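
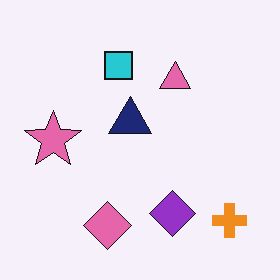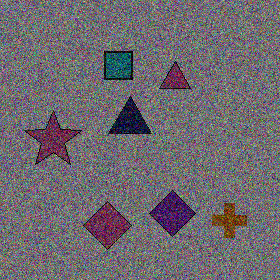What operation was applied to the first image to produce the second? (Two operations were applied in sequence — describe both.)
Noticeably darkened, then degraded with a thick layer of grain.

Every pixel — background and shapes alike — is uniformly darkened. Random speckle covers the whole image, including the flat background.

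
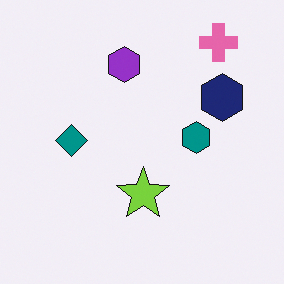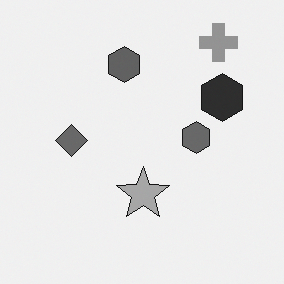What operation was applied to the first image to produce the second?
The second image is the first converted to grayscale.

All color is removed — every shape is now a shade of grey.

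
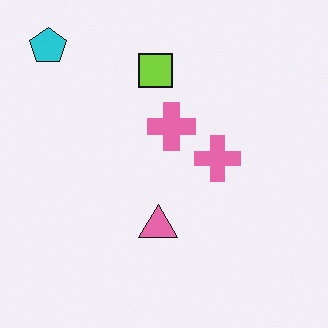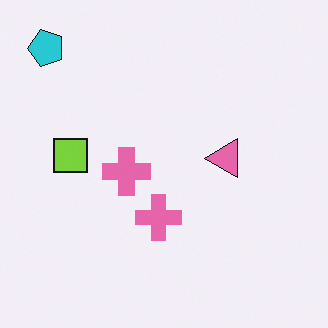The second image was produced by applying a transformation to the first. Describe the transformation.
This is the original image transposed (reflected across the top-left ↔ bottom-right diagonal).

Shapes have swapped their row and column positions — what was in the top-right is now in the bottom-left — a diagonal reflection.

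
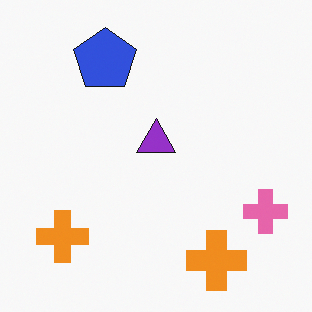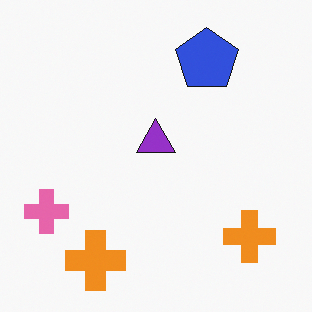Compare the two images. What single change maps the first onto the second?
The transformation is: flipped horizontally (left ↔ right).

The pink cross is in the bottom-right of the first image and the bottom-left of the second — shapes on opposite sides of the vertical midline have swapped in a mirror flip.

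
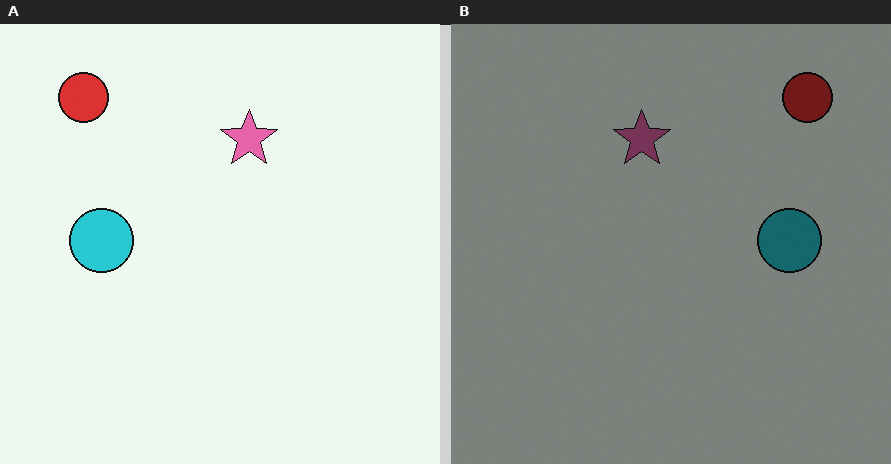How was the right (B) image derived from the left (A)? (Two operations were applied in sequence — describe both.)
It was darkened a lot, then flipped horizontally (left ↔ right).

Every pixel — background and shapes alike — is uniformly darkened. The red circle is in the top-left of the left (A) image and the top-right of the right (B) — shapes on opposite sides of the vertical midline have swapped in a mirror flip.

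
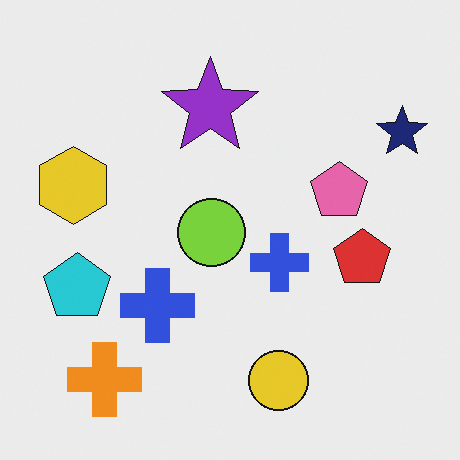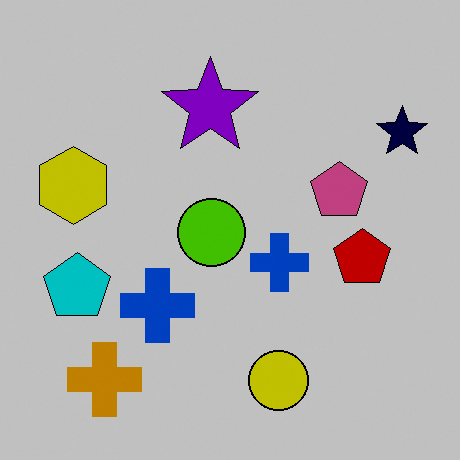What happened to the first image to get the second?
The transformation is: aggressively posterized.

Each flat color has snapped to a coarser quantized level — most visibly, the near-white background has dropped to a flat grey.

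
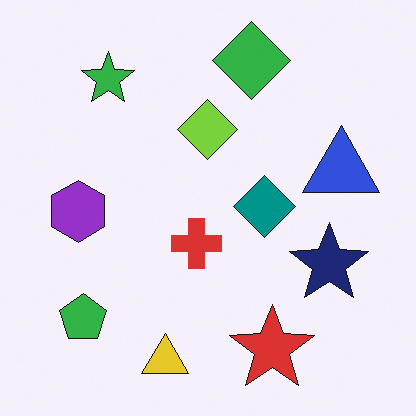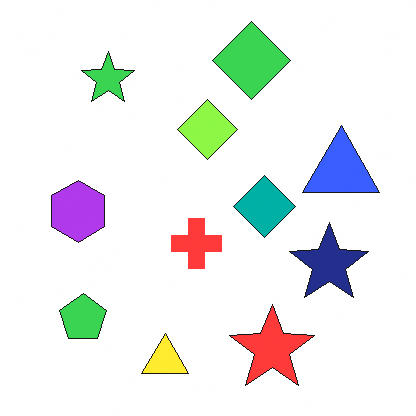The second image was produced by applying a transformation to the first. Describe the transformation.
The second image is the first slightly brightened.

Every pixel — background and shapes alike — is uniformly brightened.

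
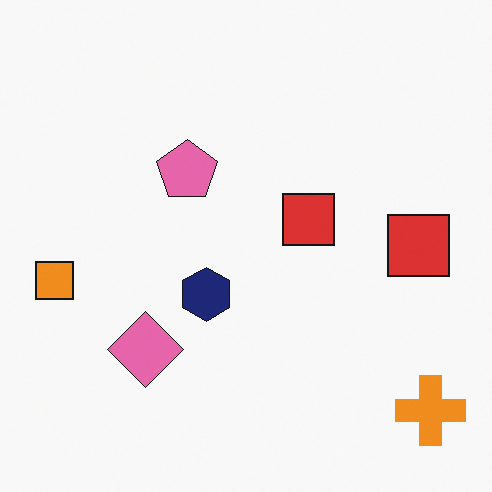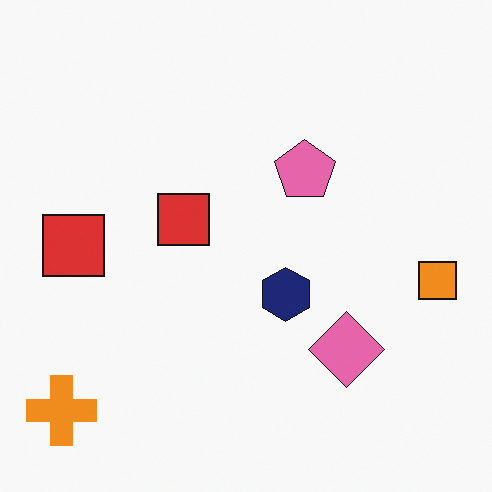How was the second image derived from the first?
The image was flipped horizontally (left ↔ right).

The orange square is in the left of the first image and the right of the second — shapes on opposite sides of the vertical midline have swapped in a mirror flip.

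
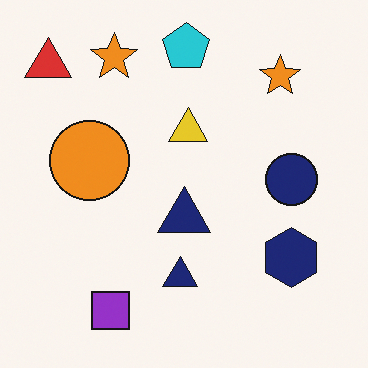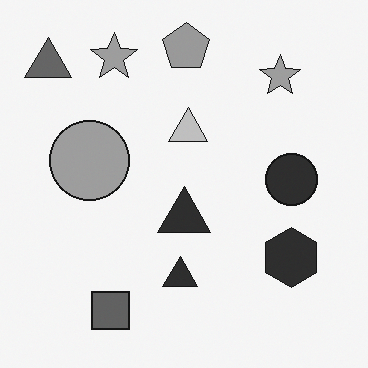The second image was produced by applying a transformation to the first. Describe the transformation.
The transformation is: converted to grayscale.

All color is removed — every shape is now a shade of grey.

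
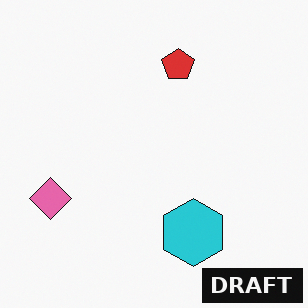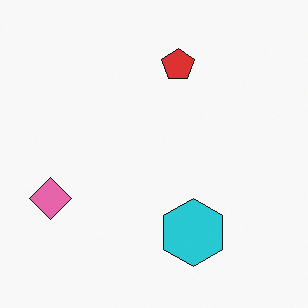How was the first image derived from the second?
The transformation is: watermarked with the text "DRAFT" in the lower-right corner.

A dark label reading "DRAFT" appears in the lower-right corner.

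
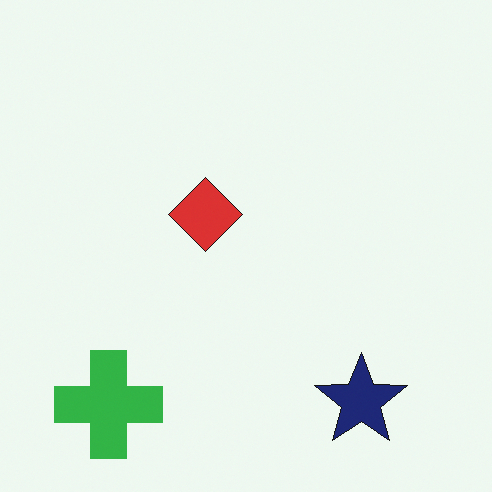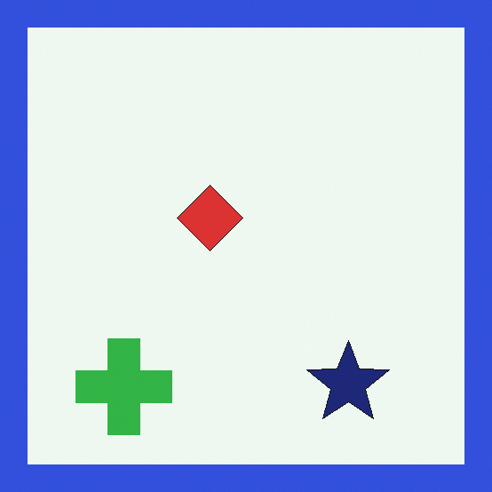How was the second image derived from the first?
This is the original image framed with a blue border.

A solid blue frame runs around the edge of the second image, with the content slightly shrunk inside it.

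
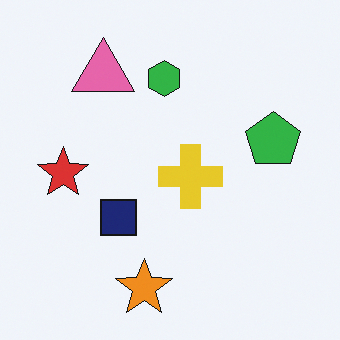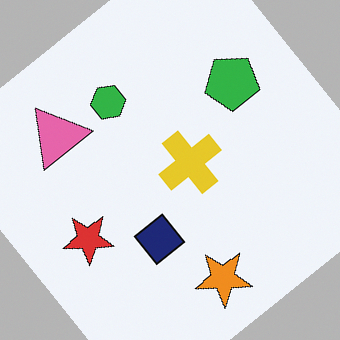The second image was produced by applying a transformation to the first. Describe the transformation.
This is the original image rotated counter-clockwise by a large amount — several tens of degrees.

Every shape is tilted by the same angle and the image corners show triangular fill wedges — a whole-image rotation by a non-right angle.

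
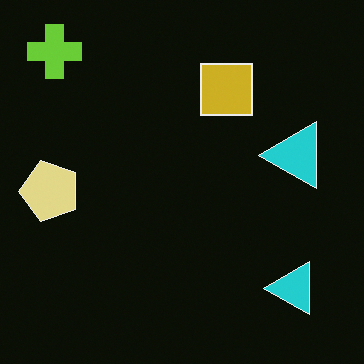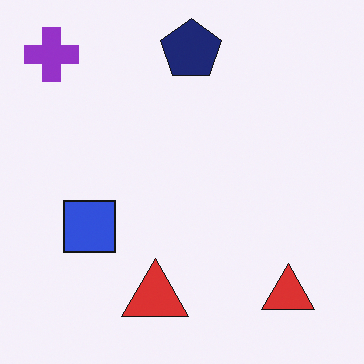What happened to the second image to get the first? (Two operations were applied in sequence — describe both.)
The image was transposed (reflected across the top-left ↔ bottom-right diagonal), then color-inverted (negative).

Shapes have swapped their row and column positions — what was in the top-right is now in the bottom-left — a diagonal reflection. The light background has become dark and every shape's color is its complement — a photographic negative.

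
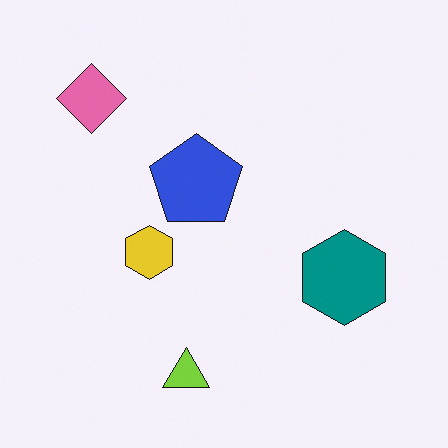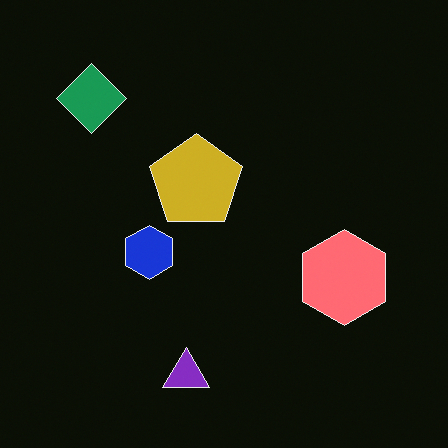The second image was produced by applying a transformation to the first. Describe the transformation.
The transformation is: color-inverted (negative).

The light background has become dark and every shape's color is its complement — a photographic negative.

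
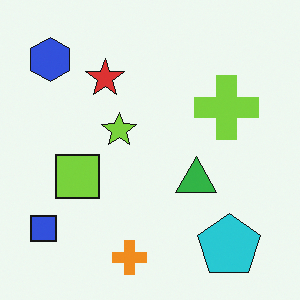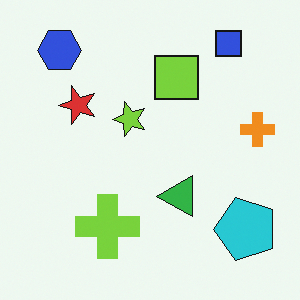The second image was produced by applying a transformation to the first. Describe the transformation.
The transformation is: transposed (reflected across the top-left ↔ bottom-right diagonal).

Shapes have swapped their row and column positions — what was in the top-right is now in the bottom-left — a diagonal reflection.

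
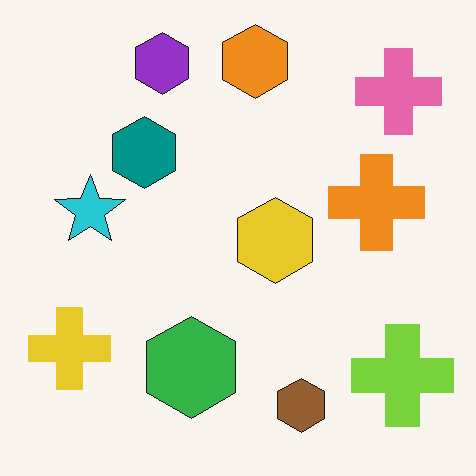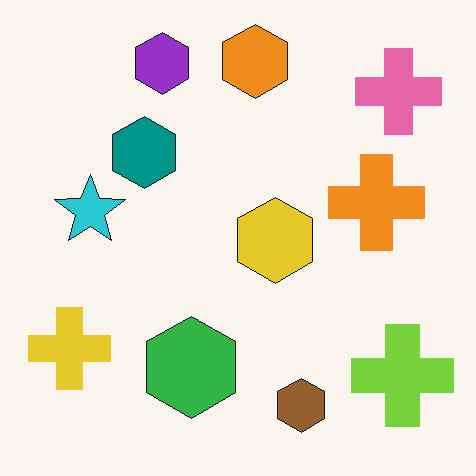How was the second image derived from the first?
The second image is the first JPEG-compressed with visible artifacts.

Blocky 8×8 compression artifacts appear around shape edges and the flat background shows ringing — characteristic JPEG degradation.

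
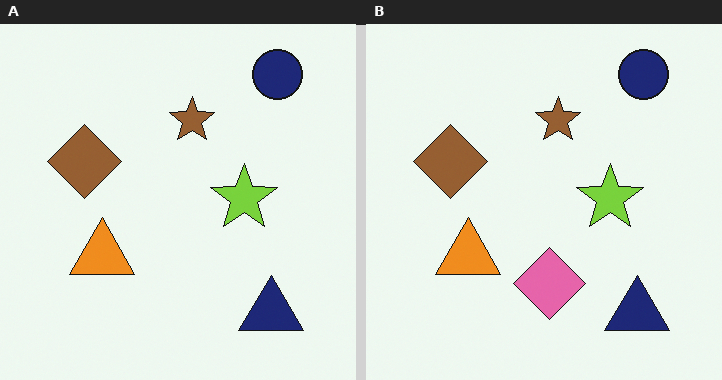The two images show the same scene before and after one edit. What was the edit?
This is the original image overlaid with an additional pink diamond.

A pink diamond appears in the right (B) image that is absent from the left (A).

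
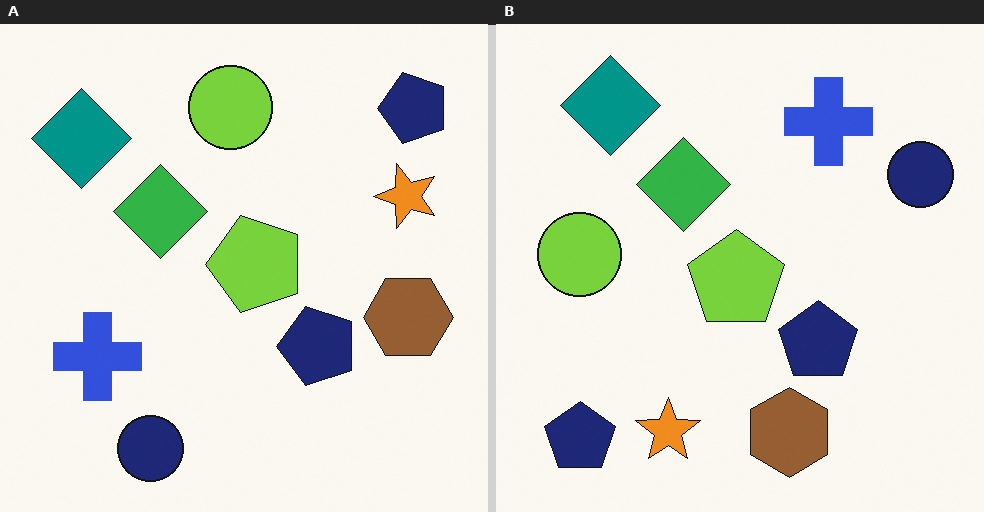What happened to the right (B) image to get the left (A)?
It was transposed (reflected across the top-left ↔ bottom-right diagonal).

Shapes have swapped their row and column positions — what was in the top-right is now in the bottom-left — a diagonal reflection.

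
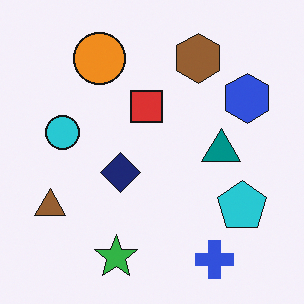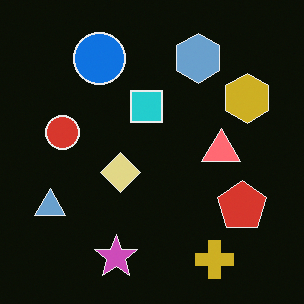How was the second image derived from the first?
The second image is the first color-inverted (negative).

The light background has become dark and every shape's color is its complement — a photographic negative.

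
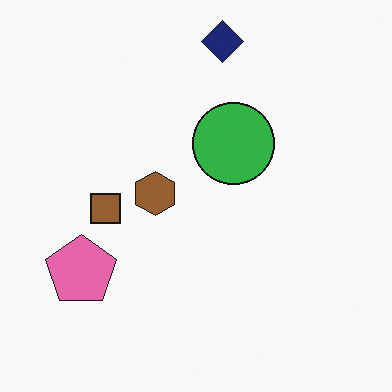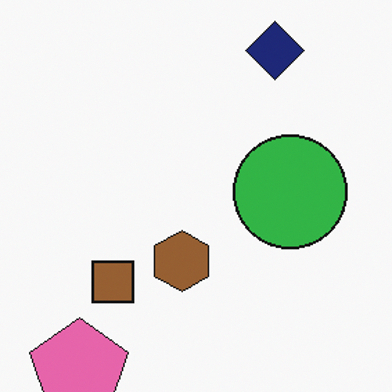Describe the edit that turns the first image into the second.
The transformation is: cropped to a modestly smaller region and rescaled.

The visible shapes are larger and the field of view is narrower; shapes near the original edges may be partly or wholly outside the frame — a crop-and-rescale.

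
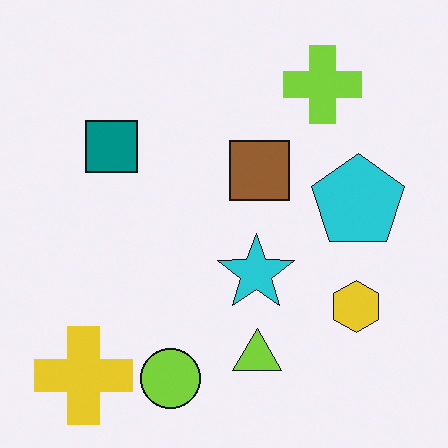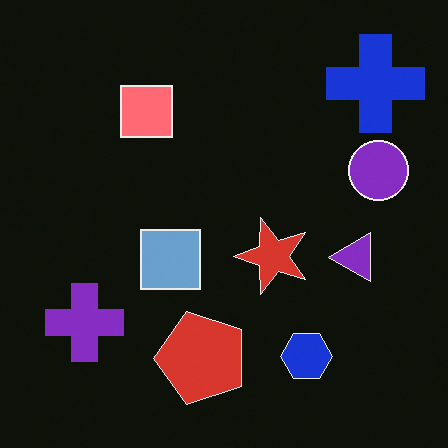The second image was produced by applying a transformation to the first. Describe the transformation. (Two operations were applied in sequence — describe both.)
This is the original image color-inverted (negative), then transposed (reflected across the top-left ↔ bottom-right diagonal).

The light background has become dark and every shape's color is its complement — a photographic negative. Shapes have swapped their row and column positions — what was in the top-right is now in the bottom-left — a diagonal reflection.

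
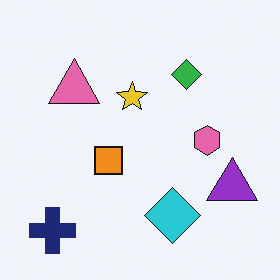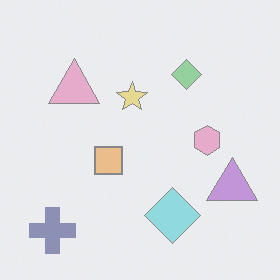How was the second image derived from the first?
It was given much lower contrast.

Tones are pushed toward mid-grey across the whole image — a global contrast change.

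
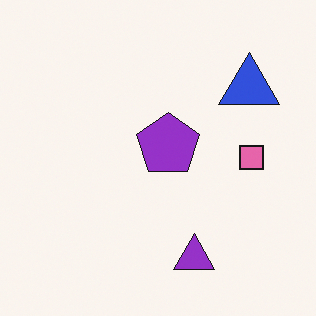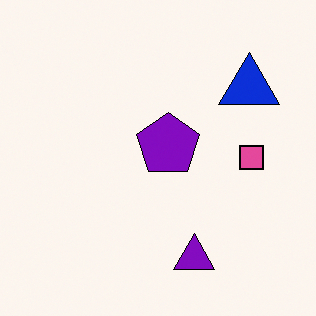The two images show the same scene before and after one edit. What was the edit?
The transformation is: given slightly increased contrast.

Tones are pushed away from mid-grey across the whole image — a global contrast change.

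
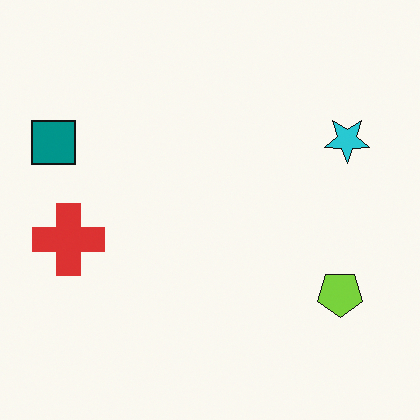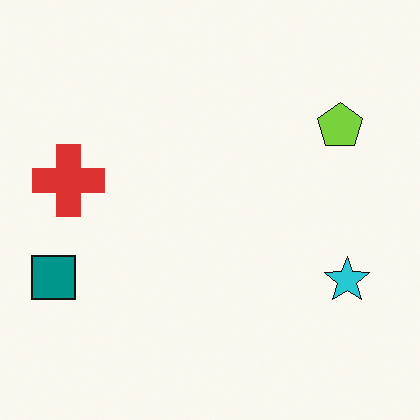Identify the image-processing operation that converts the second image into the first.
This is the original image flipped vertically (top ↔ bottom).

The lime pentagon is in the top-right of the second image and the bottom-right of the first — shapes on opposite sides of the horizontal midline have swapped in a mirror flip.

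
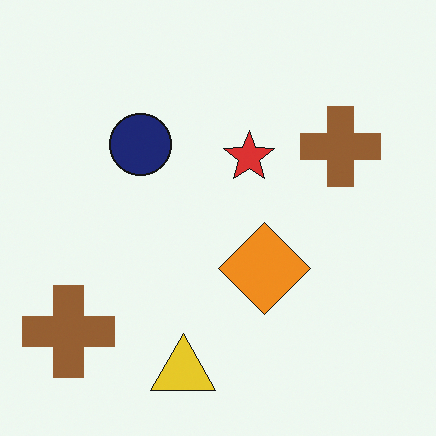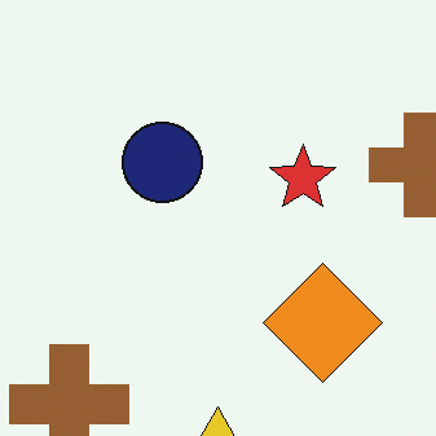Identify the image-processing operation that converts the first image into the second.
The image was cropped to a modestly smaller region and rescaled.

The visible shapes are larger and the field of view is narrower; shapes near the original edges may be partly or wholly outside the frame — a crop-and-rescale.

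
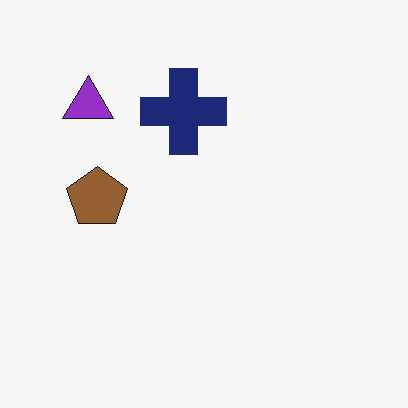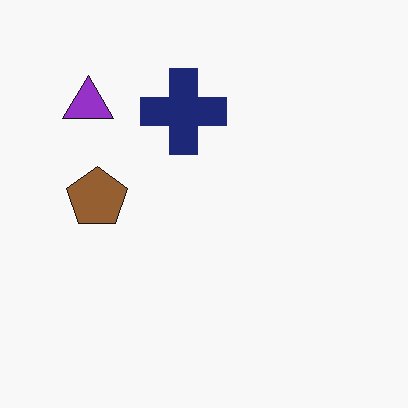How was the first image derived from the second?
The first image is the second JPEG-compressed with visible artifacts.

Blocky 8×8 compression artifacts appear around shape edges and the flat background shows ringing — characteristic JPEG degradation.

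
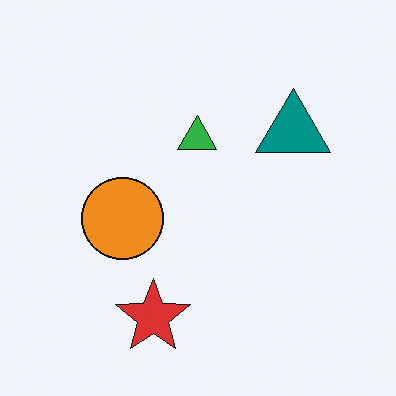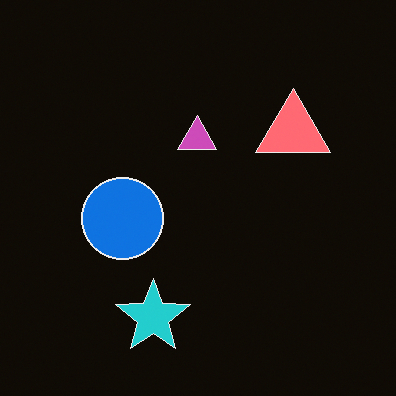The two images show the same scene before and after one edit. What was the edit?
The second image is the first color-inverted (negative).

The light background has become dark and every shape's color is its complement — a photographic negative.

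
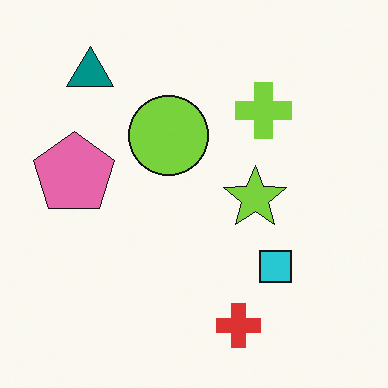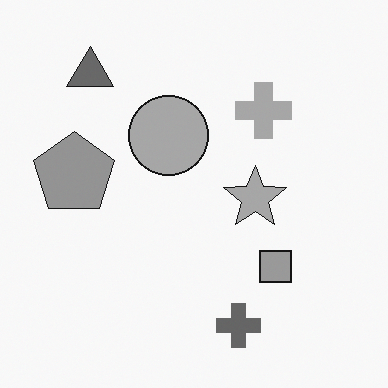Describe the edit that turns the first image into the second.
Converted to grayscale.

All color is removed — every shape is now a shade of grey.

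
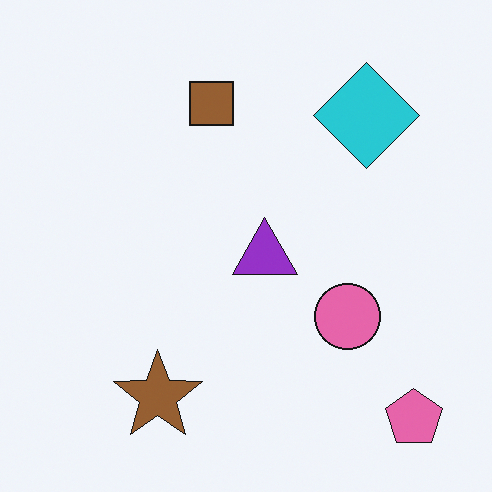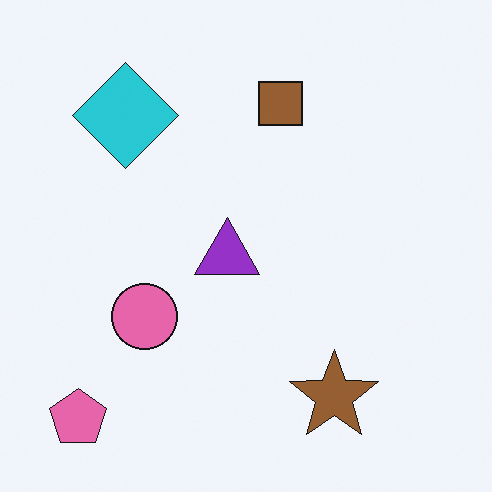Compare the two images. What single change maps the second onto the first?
The transformation is: flipped horizontally (left ↔ right).

The pink pentagon is in the bottom-left of the second image and the bottom-right of the first — shapes on opposite sides of the vertical midline have swapped in a mirror flip.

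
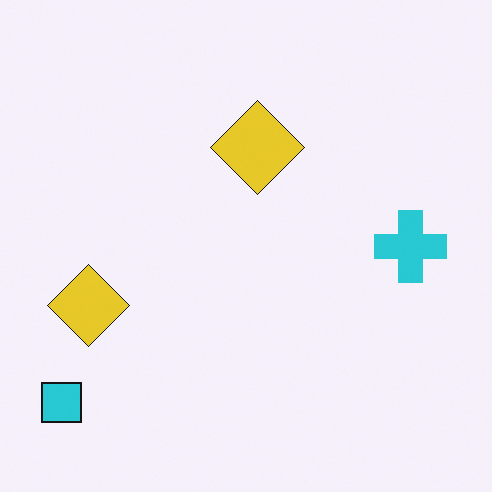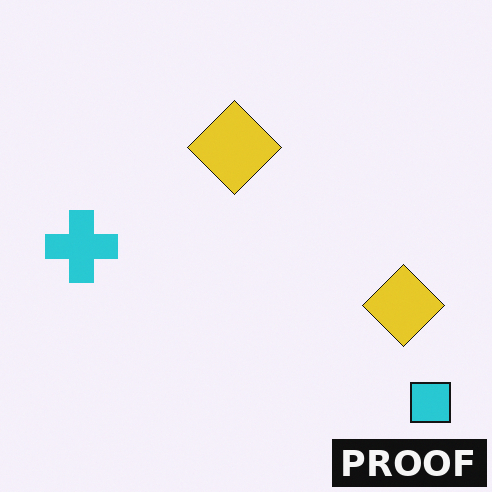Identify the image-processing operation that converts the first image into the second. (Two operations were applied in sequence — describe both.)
This is the original image flipped horizontally (left ↔ right), then watermarked with the text "PROOF" in the lower-right corner.

The cyan square is in the bottom-left of the first image and the bottom-right of the second — shapes on opposite sides of the vertical midline have swapped in a mirror flip. A dark label reading "PROOF" appears in the lower-right corner.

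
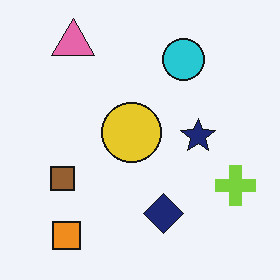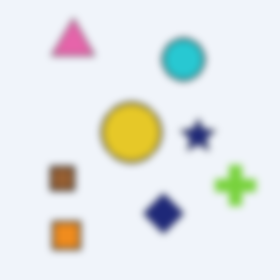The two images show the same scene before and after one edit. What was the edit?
The image was noticeably gaussian-blurred.

Shape edges and outlines are uniformly softened across the whole image.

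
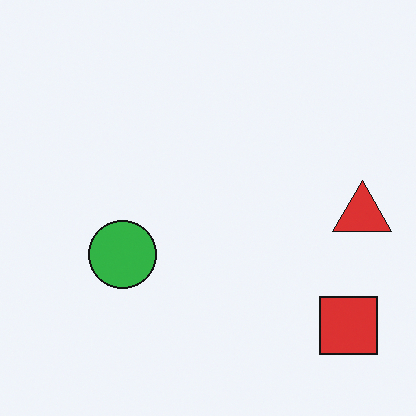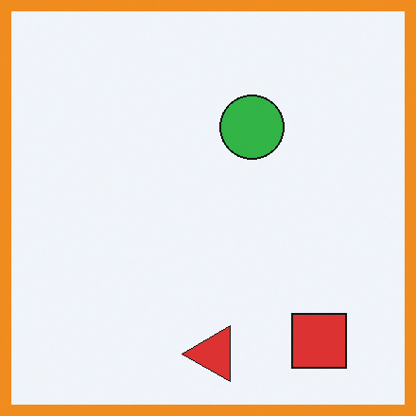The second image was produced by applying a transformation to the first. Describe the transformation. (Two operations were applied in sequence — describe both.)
This is the original image transposed (reflected across the top-left ↔ bottom-right diagonal), then framed with a orange border.

Shapes have swapped their row and column positions — what was in the top-right is now in the bottom-left — a diagonal reflection. A solid orange frame runs around the edge of the second image, with the content slightly shrunk inside it.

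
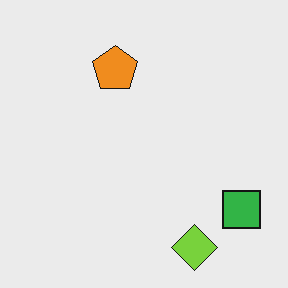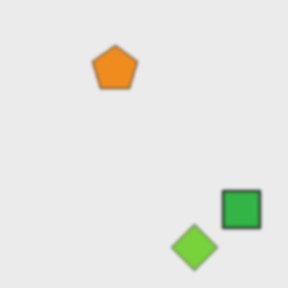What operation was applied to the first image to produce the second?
The image was given a subtle gaussian blur.

Shape edges and outlines are uniformly softened across the whole image.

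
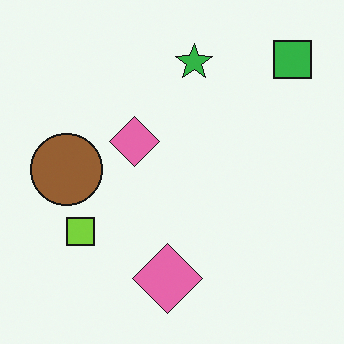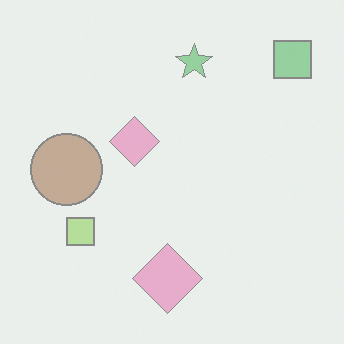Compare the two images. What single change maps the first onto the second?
It was washed out (contrast reduced).

Tones are pushed toward mid-grey across the whole image — a global contrast change.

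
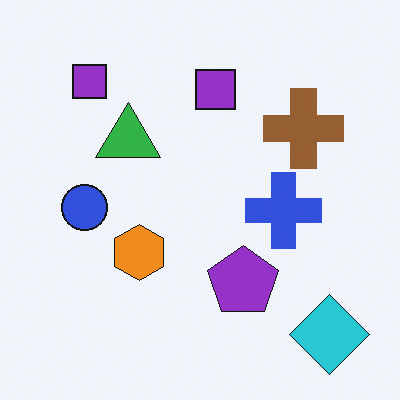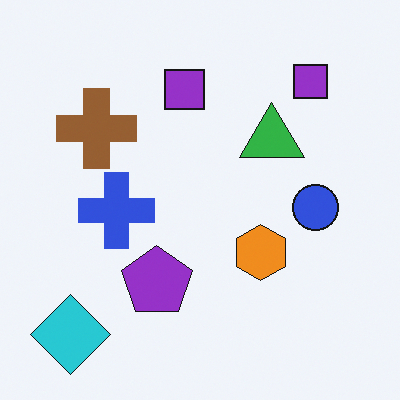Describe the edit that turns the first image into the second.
The image was flipped horizontally (left ↔ right).

The cyan diamond is in the bottom-right of the first image and the bottom-left of the second — shapes on opposite sides of the vertical midline have swapped in a mirror flip.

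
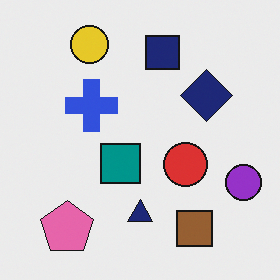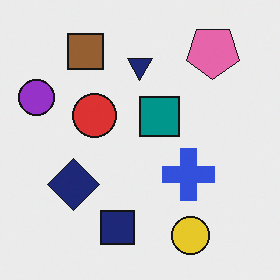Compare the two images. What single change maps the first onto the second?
The transformation is: rotated 180°.

The pink pentagon sits in the bottom-left of the first image and the top-right of the second — consistent with a whole-image 180° rotation.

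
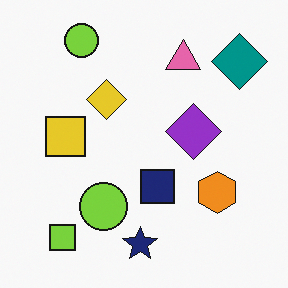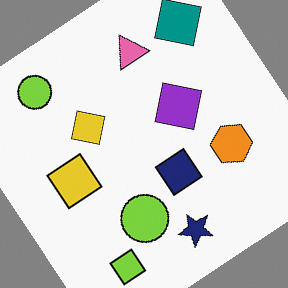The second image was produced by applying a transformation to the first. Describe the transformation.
The image was rotated counter-clockwise by a large amount — several tens of degrees.

Every shape is tilted by the same angle and the image corners show triangular fill wedges — a whole-image rotation by a non-right angle.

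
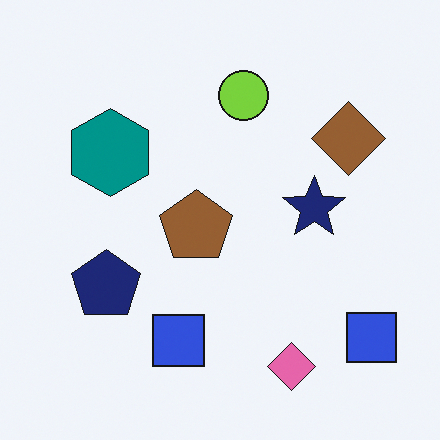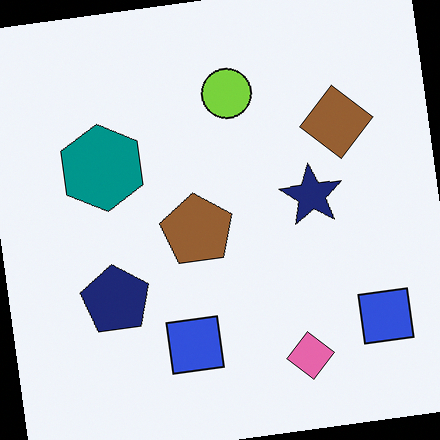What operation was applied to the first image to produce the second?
This is the original image rotated counter-clockwise by a few degrees.

Every shape is tilted by the same angle and the image corners show triangular fill wedges — a whole-image rotation by a non-right angle.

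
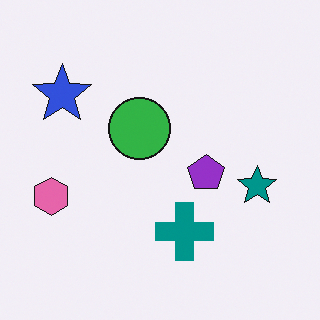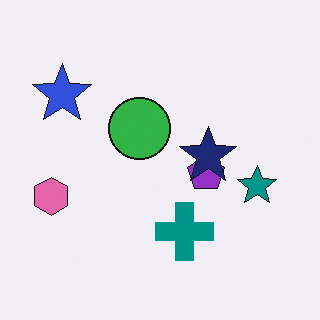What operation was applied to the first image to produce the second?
Overlaid with an additional navy star.

A navy star appears in the second image that is absent from the first.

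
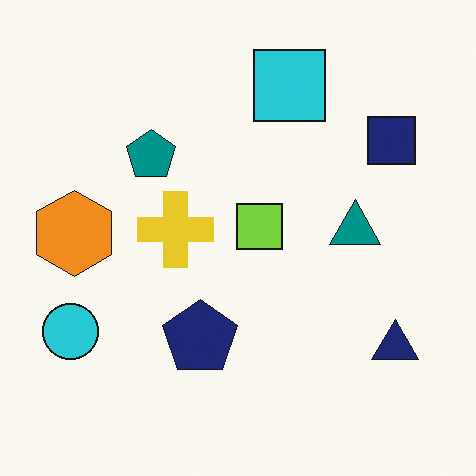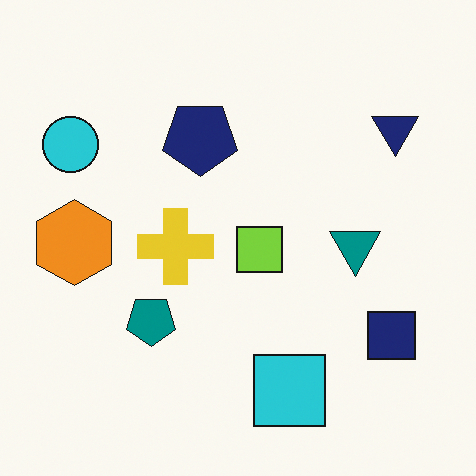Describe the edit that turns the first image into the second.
It was flipped vertically (top ↔ bottom).

The cyan square is in the top of the first image and the bottom of the second — shapes on opposite sides of the horizontal midline have swapped in a mirror flip.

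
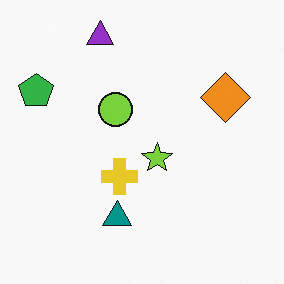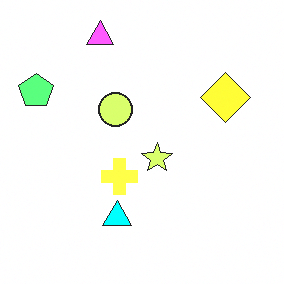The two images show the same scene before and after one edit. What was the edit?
Noticeably brightened.

Every pixel — background and shapes alike — is uniformly brightened.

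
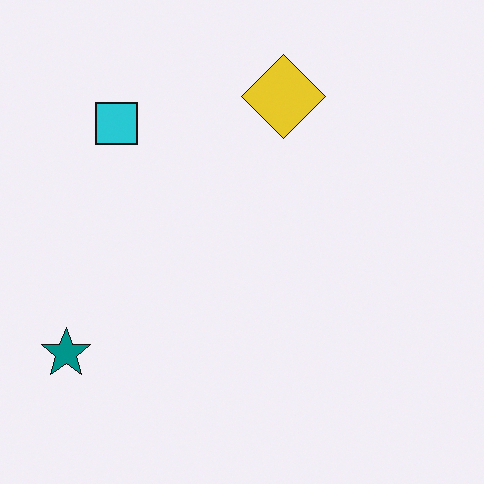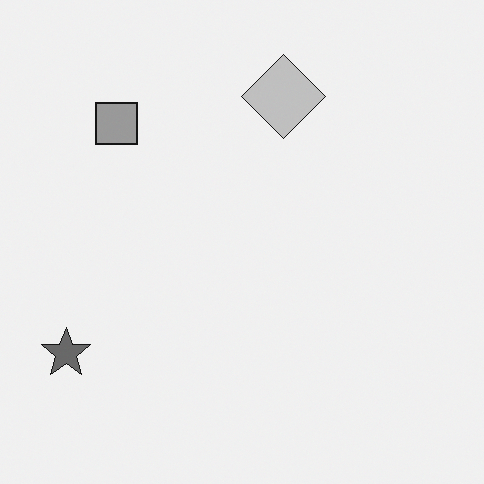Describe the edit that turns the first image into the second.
The second image is the first converted to grayscale.

All color is removed — every shape is now a shade of grey.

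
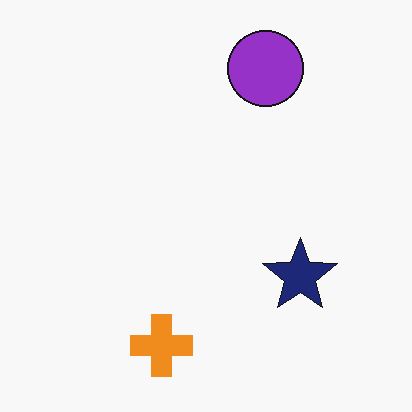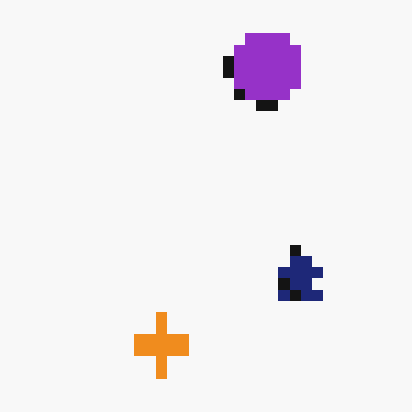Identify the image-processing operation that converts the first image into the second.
The image was heavily pixelated into large blocks.

Shapes are reduced to large square blocks; fine edges and outlines are lost — a downscale-then-upscale (mosaic) effect.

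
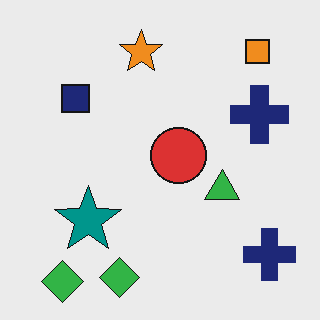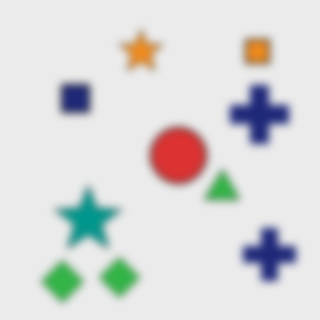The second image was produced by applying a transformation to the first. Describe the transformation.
This is the original image noticeably gaussian-blurred.

Shape edges and outlines are uniformly softened across the whole image.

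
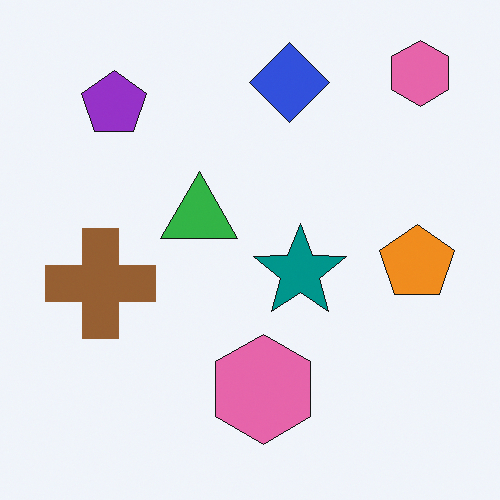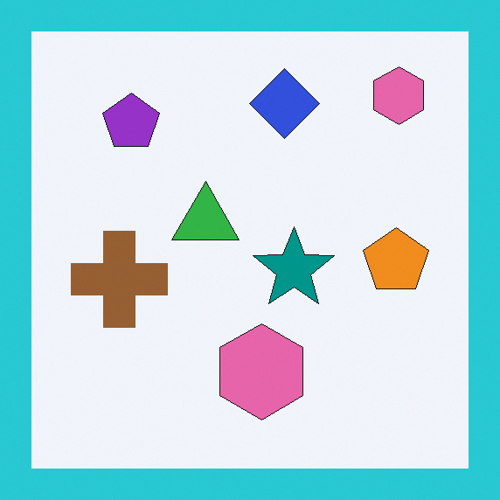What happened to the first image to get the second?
Framed with a cyan border.

A solid cyan frame runs around the edge of the second image, with the content slightly shrunk inside it.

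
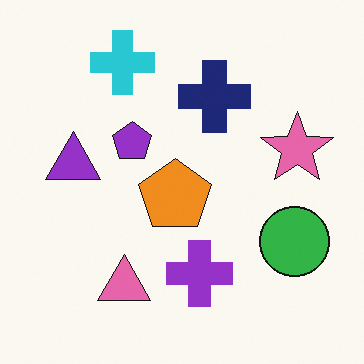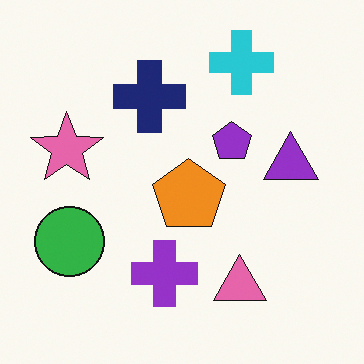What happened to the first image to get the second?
It was flipped horizontally (left ↔ right).

The pink star is in the right of the first image and the left of the second — shapes on opposite sides of the vertical midline have swapped in a mirror flip.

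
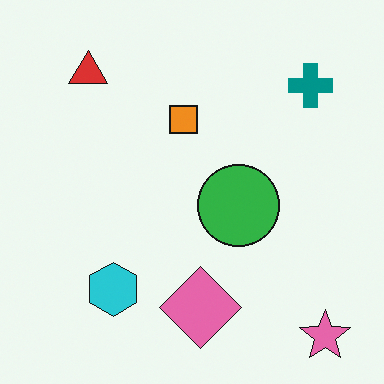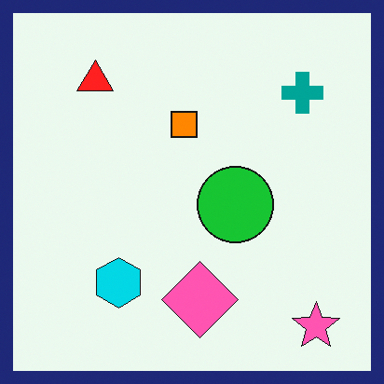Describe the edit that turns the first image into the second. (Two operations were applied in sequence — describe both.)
This is the original image slightly oversaturated, then framed with a navy border.

All colors are more vivid — a global saturation change. A solid navy frame runs around the edge of the second image, with the content slightly shrunk inside it.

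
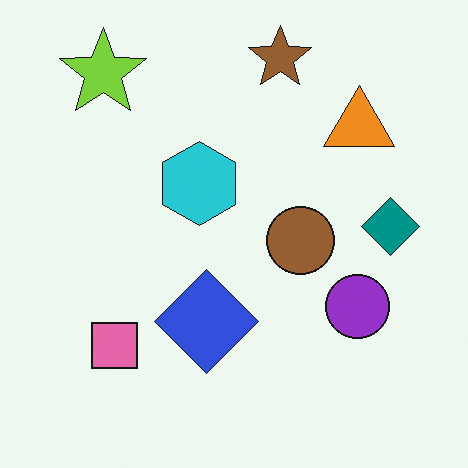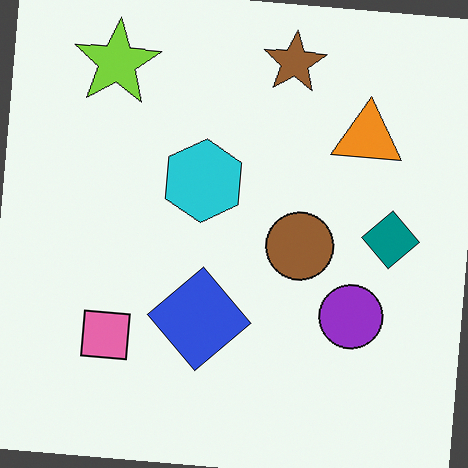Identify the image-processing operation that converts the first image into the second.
The transformation is: rotated clockwise by a small amount.

Every shape is tilted by the same angle and the image corners show triangular fill wedges — a whole-image rotation by a non-right angle.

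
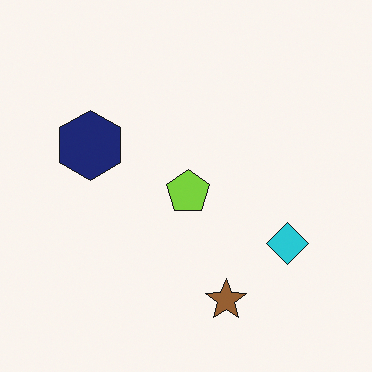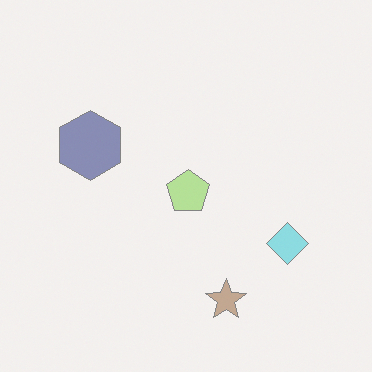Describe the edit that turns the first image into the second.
Washed out (contrast reduced).

Tones are pushed toward mid-grey across the whole image — a global contrast change.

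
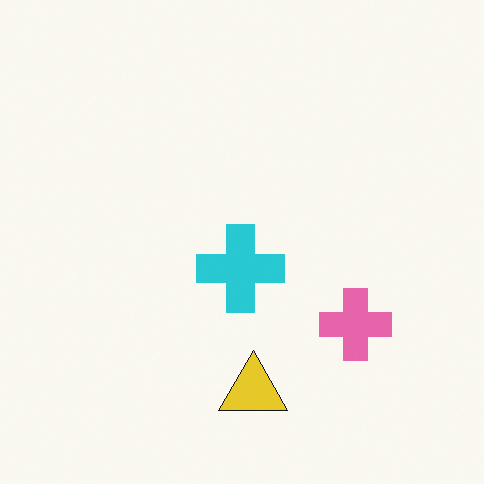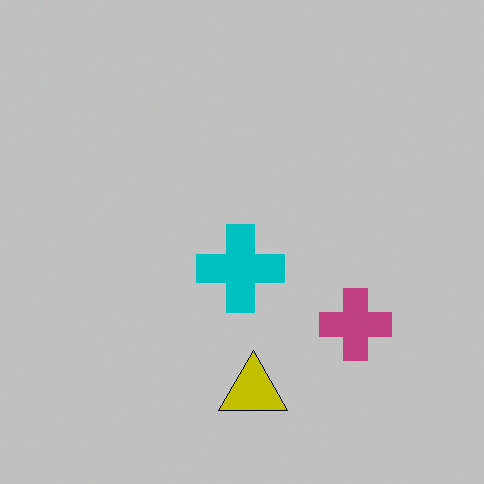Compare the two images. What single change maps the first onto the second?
This is the original image heavily posterized to just a handful of flat colors.

Each flat color has snapped to a coarser quantized level — most visibly, the near-white background has dropped to a flat grey.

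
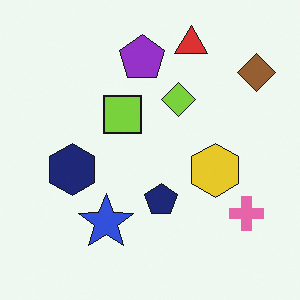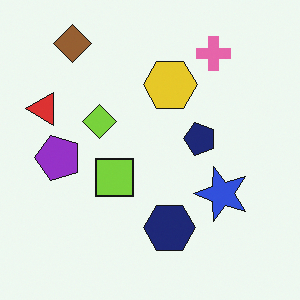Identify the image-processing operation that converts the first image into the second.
The image was rotated 90° counter-clockwise.

The brown diamond sits in the top-right of the first image and the top-left of the second — consistent with a whole-image 90° counter-clockwise rotation.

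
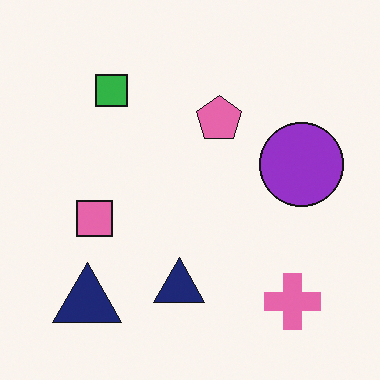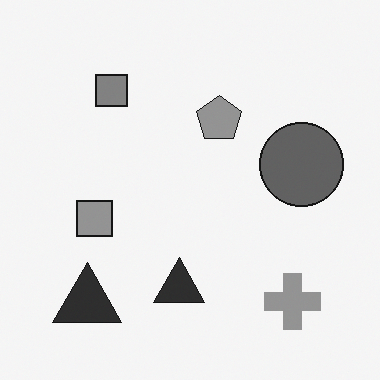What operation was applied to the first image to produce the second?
The second image is the first converted to grayscale.

All color is removed — every shape is now a shade of grey.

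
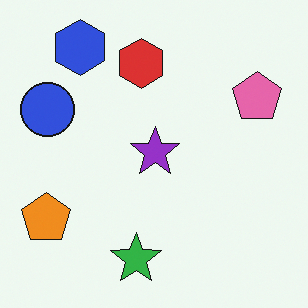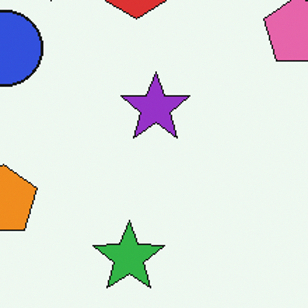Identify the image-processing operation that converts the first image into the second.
The second image is the first cropped to a modestly smaller region and rescaled.

The visible shapes are larger and the field of view is narrower; shapes near the original edges may be partly or wholly outside the frame — a crop-and-rescale.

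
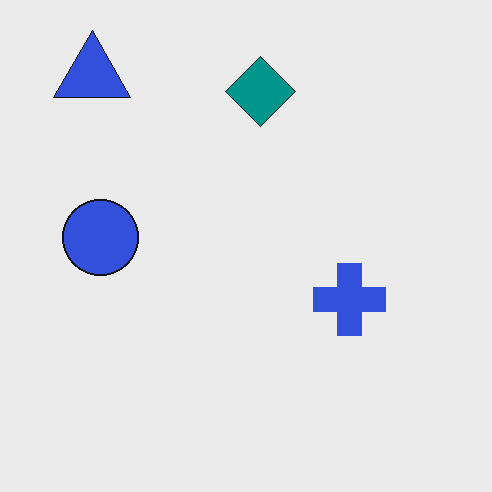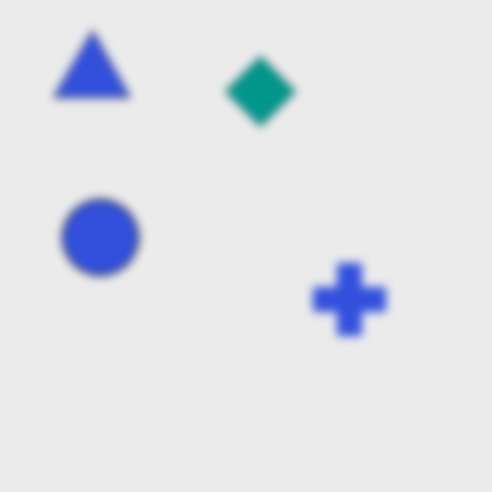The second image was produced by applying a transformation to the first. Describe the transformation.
Noticeably gaussian-blurred.

Shape edges and outlines are uniformly softened across the whole image.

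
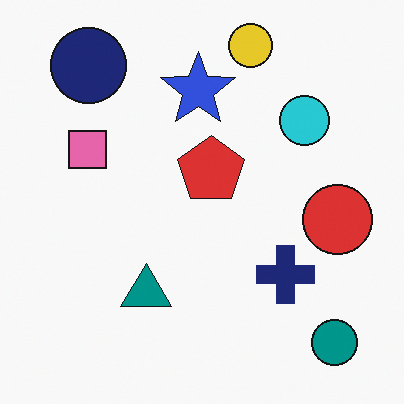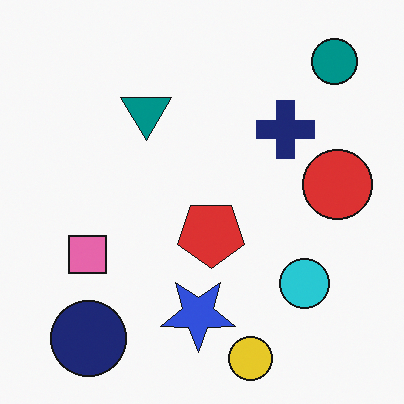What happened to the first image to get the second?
It was flipped vertically (top ↔ bottom).

The yellow circle is in the top of the first image and the bottom of the second — shapes on opposite sides of the horizontal midline have swapped in a mirror flip.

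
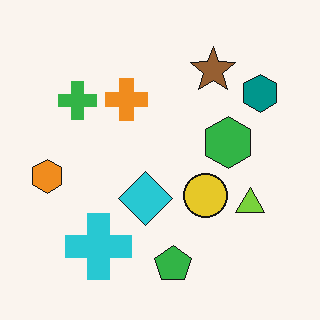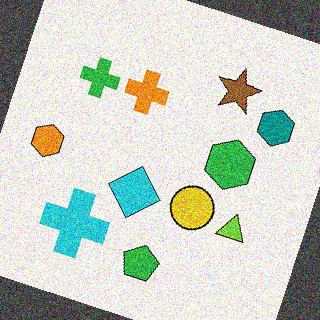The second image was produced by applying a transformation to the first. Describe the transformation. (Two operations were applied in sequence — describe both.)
Rotated clockwise by a clearly visible amount, then degraded with moderate additive noise.

Every shape is tilted by the same angle and the image corners show triangular fill wedges — a whole-image rotation by a non-right angle. Random speckle covers the whole image, including the flat background.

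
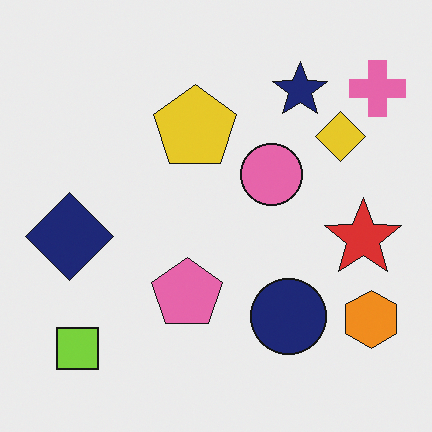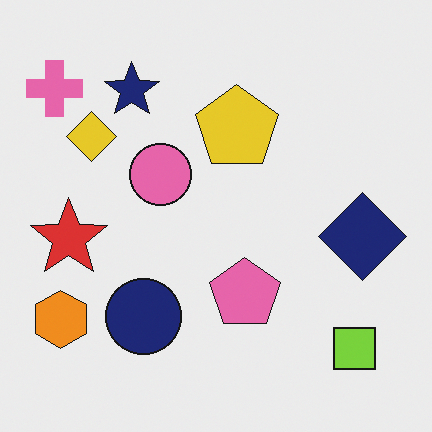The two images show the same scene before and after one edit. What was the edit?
This is the original image flipped horizontally (left ↔ right).

The pink cross is in the top-right of the first image and the top-left of the second — shapes on opposite sides of the vertical midline have swapped in a mirror flip.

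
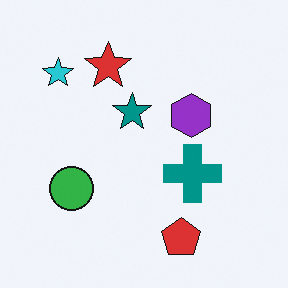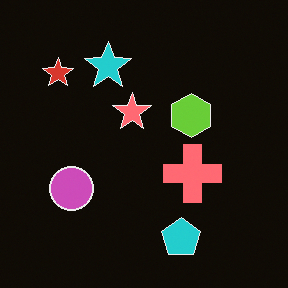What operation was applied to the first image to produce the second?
It was color-inverted (negative).

The light background has become dark and every shape's color is its complement — a photographic negative.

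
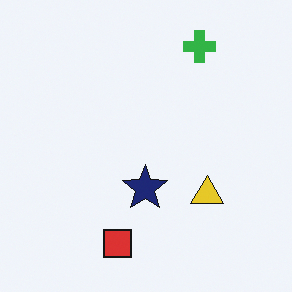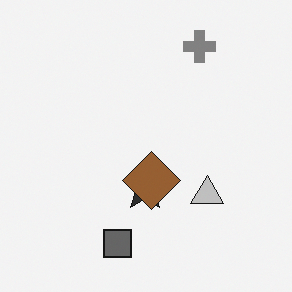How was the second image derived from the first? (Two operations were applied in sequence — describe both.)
It was converted to grayscale, then overlaid with an additional brown diamond.

All color is removed — every shape is now a shade of grey. A brown diamond appears in the second image that is absent from the first.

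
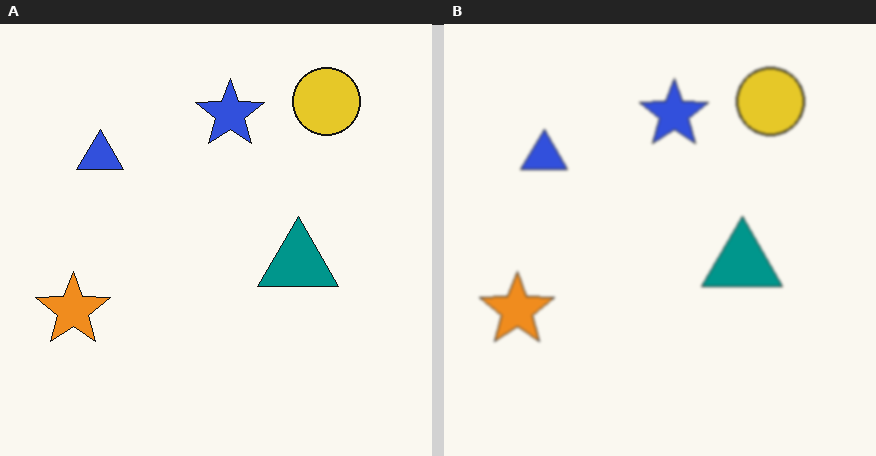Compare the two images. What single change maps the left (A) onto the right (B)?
It was slightly softened.

Shape edges and outlines are uniformly softened across the whole image.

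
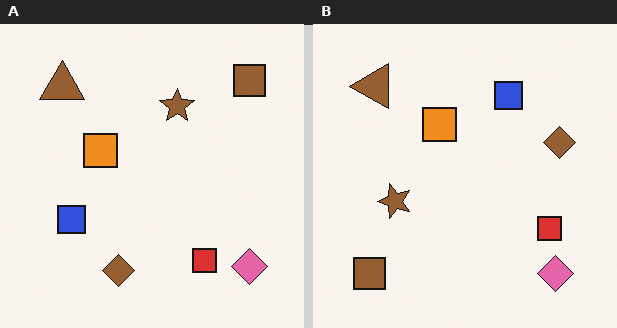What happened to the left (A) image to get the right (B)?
This is the original image transposed (reflected across the top-left ↔ bottom-right diagonal).

Shapes have swapped their row and column positions — what was in the top-right is now in the bottom-left — a diagonal reflection.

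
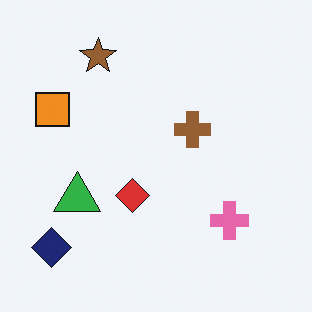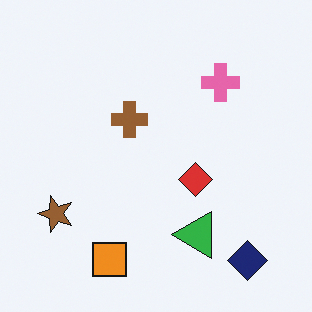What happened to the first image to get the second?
The image was rotated 90° counter-clockwise.

The navy diamond sits in the bottom-left of the first image and the bottom-right of the second — consistent with a whole-image 90° counter-clockwise rotation.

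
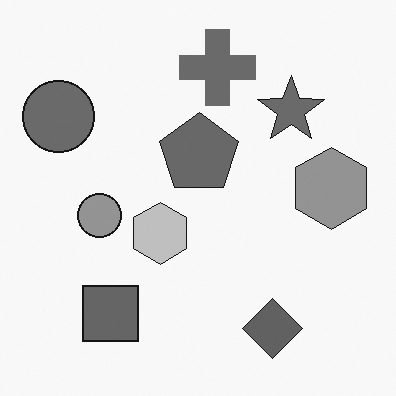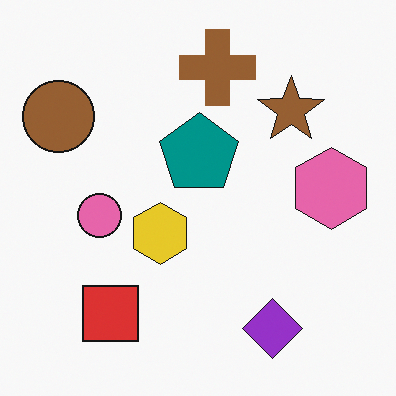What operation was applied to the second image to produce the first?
The first image is the second converted to grayscale.

All color is removed — every shape is now a shade of grey.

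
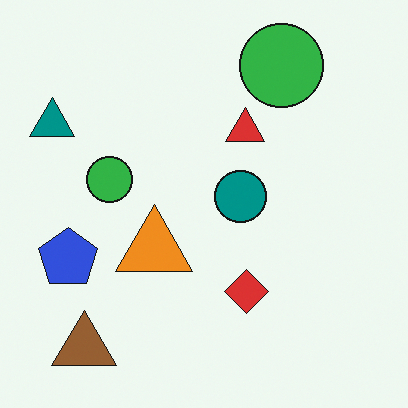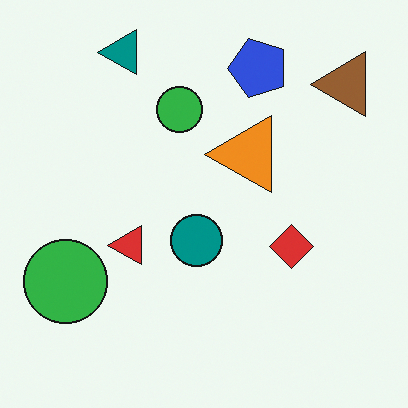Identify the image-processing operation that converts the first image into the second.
The transformation is: transposed (reflected across the top-left ↔ bottom-right diagonal).

Shapes have swapped their row and column positions — what was in the top-right is now in the bottom-left — a diagonal reflection.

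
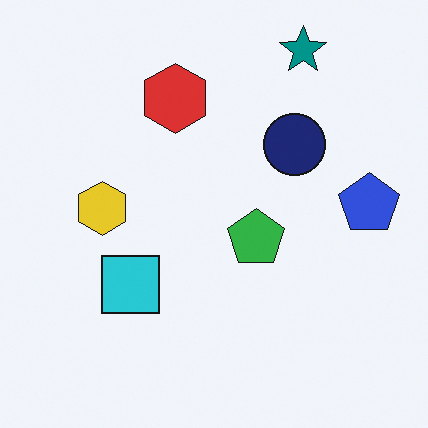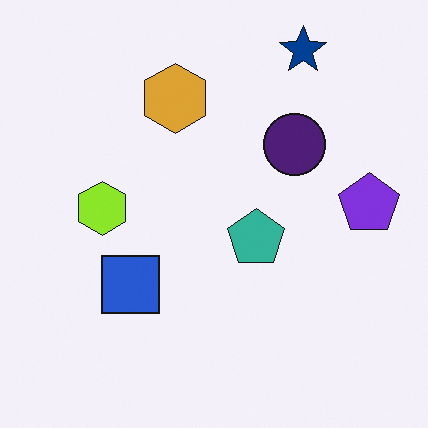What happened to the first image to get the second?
The transformation is: hue-shifted by a small amount.

Every shape's color has rotated by the same amount around the hue wheel — a uniform hue shift.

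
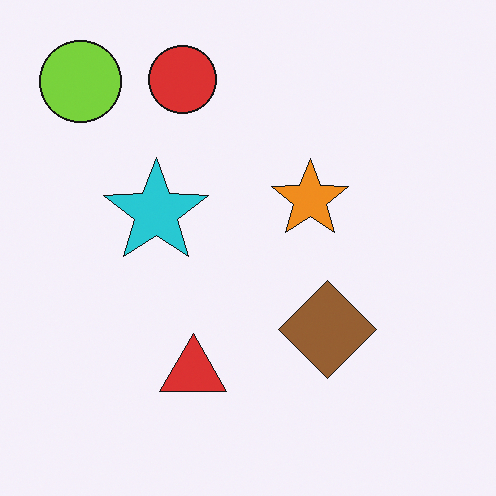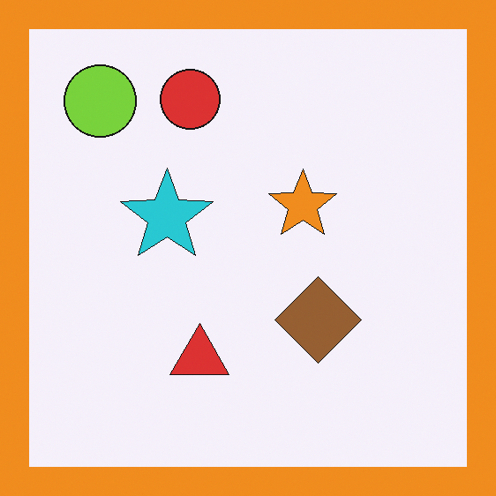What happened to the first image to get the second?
The image was framed with a orange border.

A solid orange frame runs around the edge of the second image, with the content slightly shrunk inside it.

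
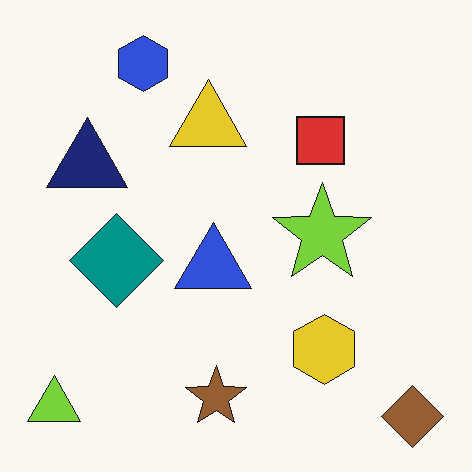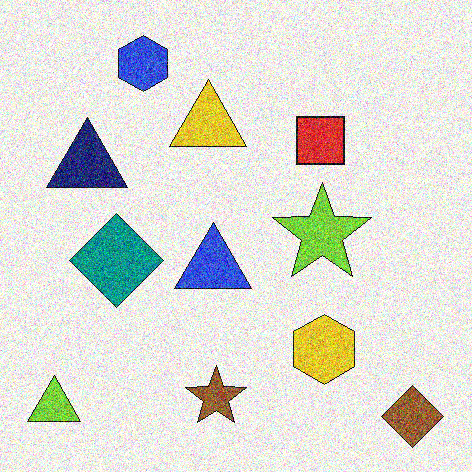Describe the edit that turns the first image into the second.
The image was degraded with strong gaussian noise.

Random speckle covers the whole image, including the flat background.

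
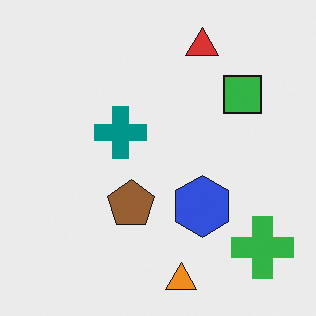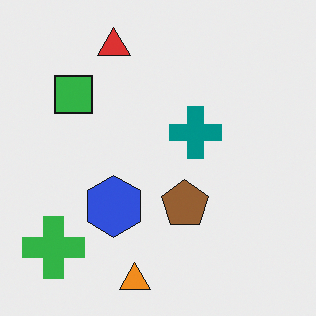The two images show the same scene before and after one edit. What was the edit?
This is the original image flipped horizontally (left ↔ right).

The green cross is in the bottom-right of the first image and the bottom-left of the second — shapes on opposite sides of the vertical midline have swapped in a mirror flip.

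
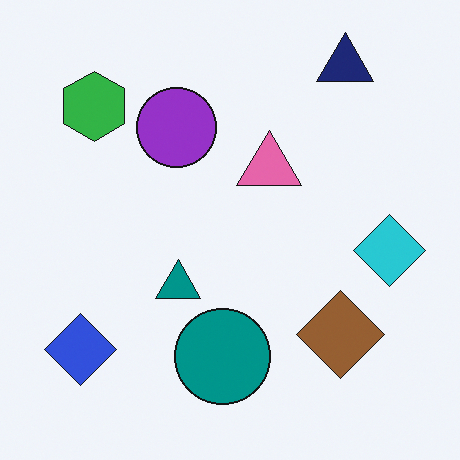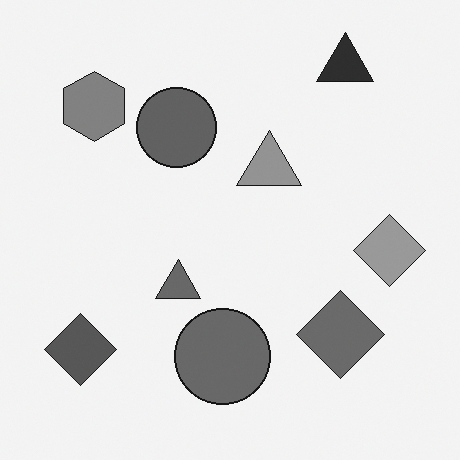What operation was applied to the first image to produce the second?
The image was converted to grayscale.

All color is removed — every shape is now a shade of grey.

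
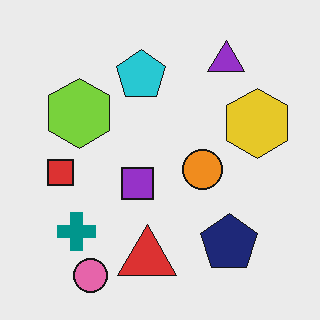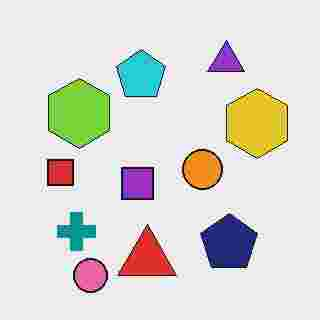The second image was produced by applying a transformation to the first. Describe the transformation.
The second image is the first heavily JPEG-compressed with obvious blocking artifacts.

Blocky 8×8 compression artifacts appear around shape edges and the flat background shows ringing — characteristic JPEG degradation.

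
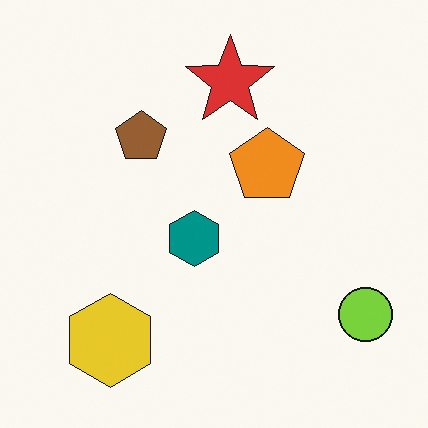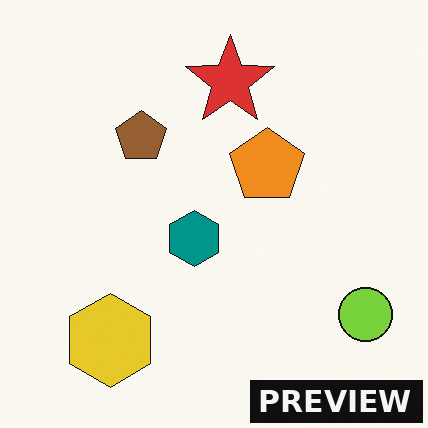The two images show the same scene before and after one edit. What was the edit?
It was watermarked with the text "PREVIEW" in the lower-right corner.

A dark label reading "PREVIEW" appears in the lower-right corner.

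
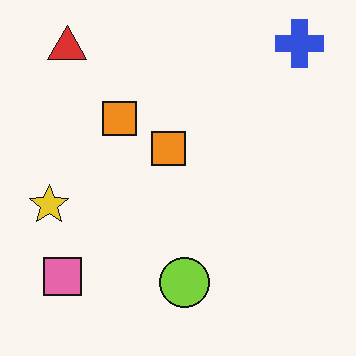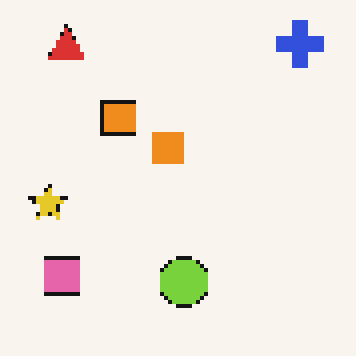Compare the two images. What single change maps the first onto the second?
Lightly pixelated (a mild mosaic effect).

Shapes are reduced to large square blocks; fine edges and outlines are lost — a downscale-then-upscale (mosaic) effect.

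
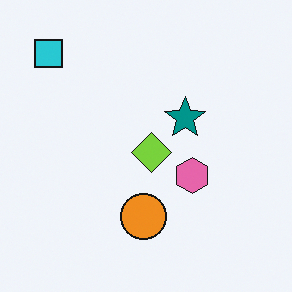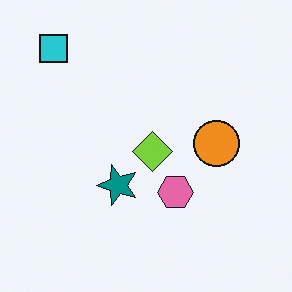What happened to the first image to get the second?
The image was transposed (reflected across the top-left ↔ bottom-right diagonal).

Shapes have swapped their row and column positions — what was in the top-right is now in the bottom-left — a diagonal reflection.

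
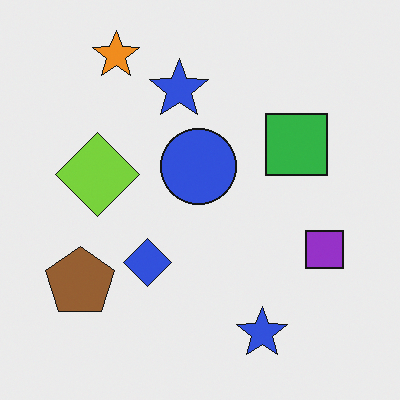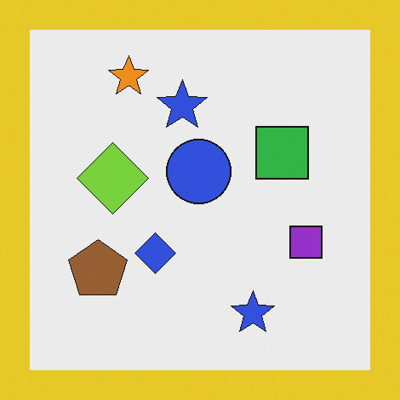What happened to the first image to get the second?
The image was framed with a yellow border.

A solid yellow frame runs around the edge of the second image, with the content slightly shrunk inside it.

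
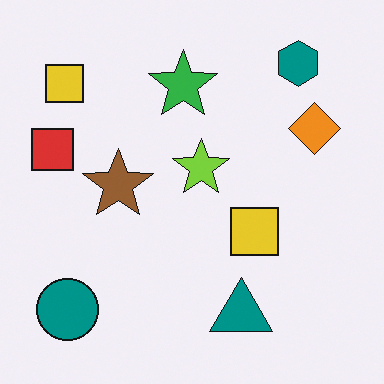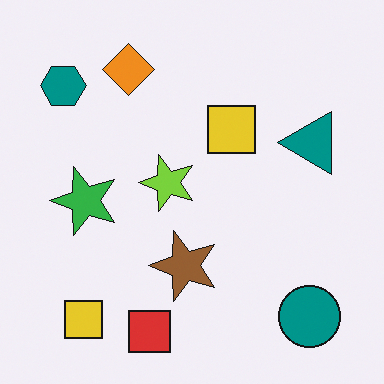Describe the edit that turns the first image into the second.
The second image is the first rotated 90° counter-clockwise.

The teal circle sits in the bottom-left of the first image and the bottom-right of the second — consistent with a whole-image 90° counter-clockwise rotation.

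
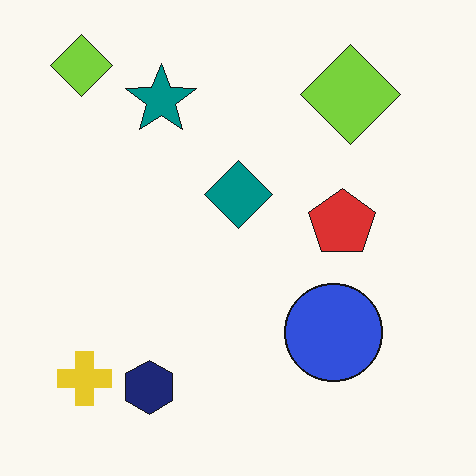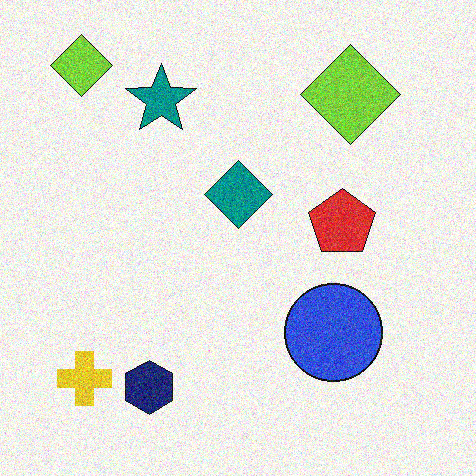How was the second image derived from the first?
This is the original image degraded with visible gaussian noise.

Random speckle covers the whole image, including the flat background.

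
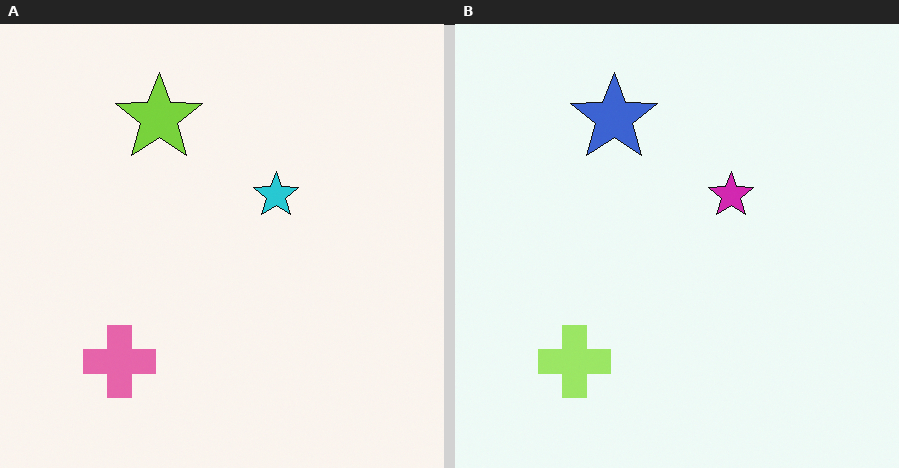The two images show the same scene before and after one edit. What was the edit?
The transformation is: hue-shifted through roughly a third of the color wheel.

Every shape's color has rotated by the same amount around the hue wheel — a uniform hue shift.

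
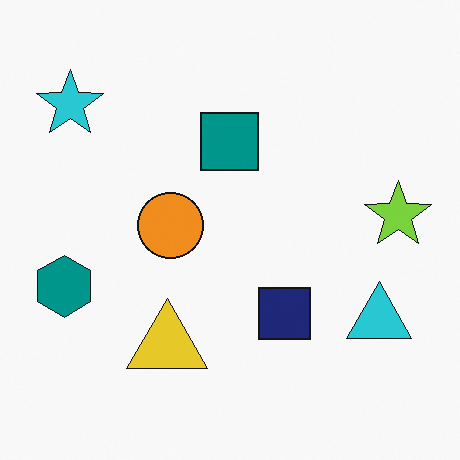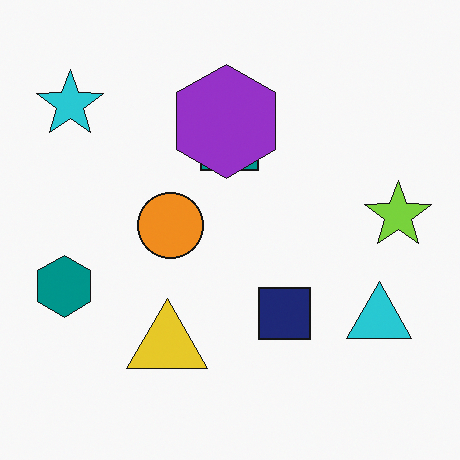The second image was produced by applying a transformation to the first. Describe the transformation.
It was overlaid with an additional purple hexagon.

A purple hexagon appears in the second image that is absent from the first.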